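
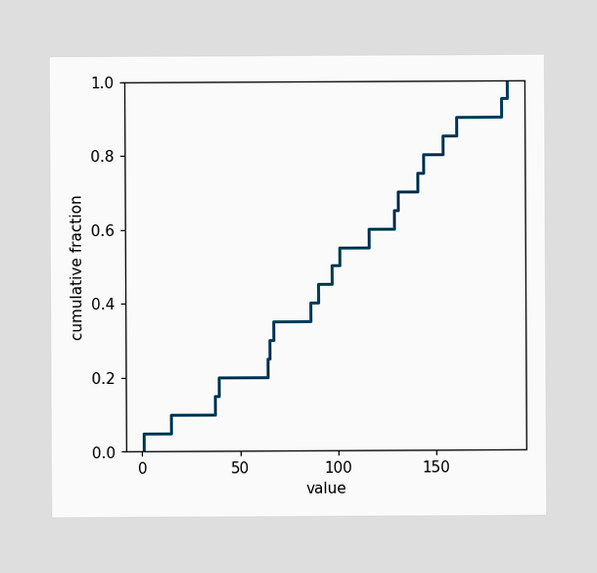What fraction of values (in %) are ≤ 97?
At x=97 the ECDF step is at 50%.

50%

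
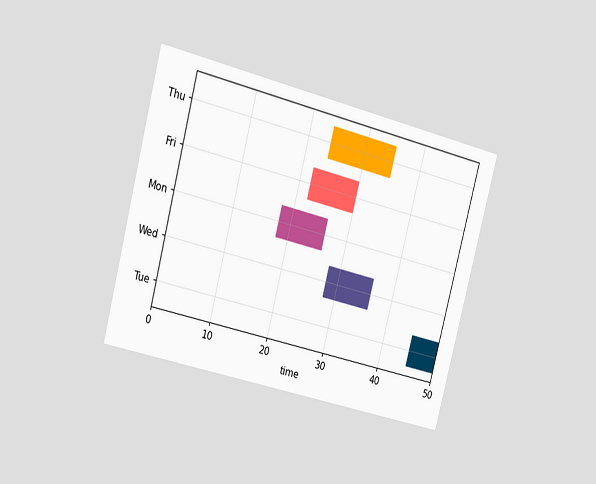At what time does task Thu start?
24

The chart is tilted about 15° clockwise and viewed slightly from the left. The Thu bar begins at t=24.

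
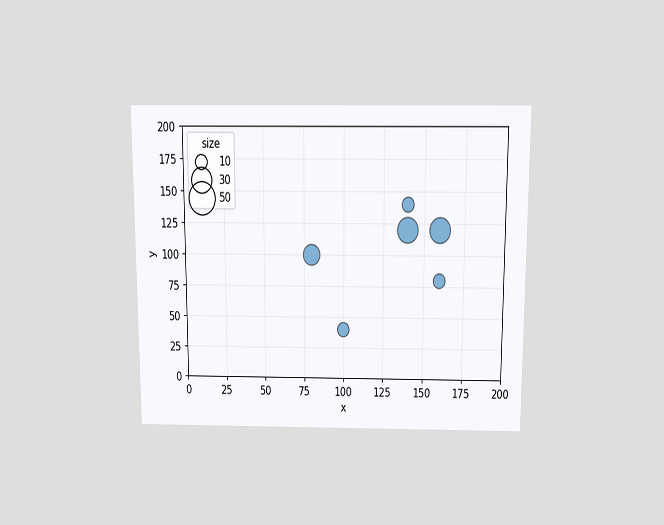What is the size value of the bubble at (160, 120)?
The chart is viewed slightly from above. Matching the bubble at (160, 120) against the size legend gives 30.

30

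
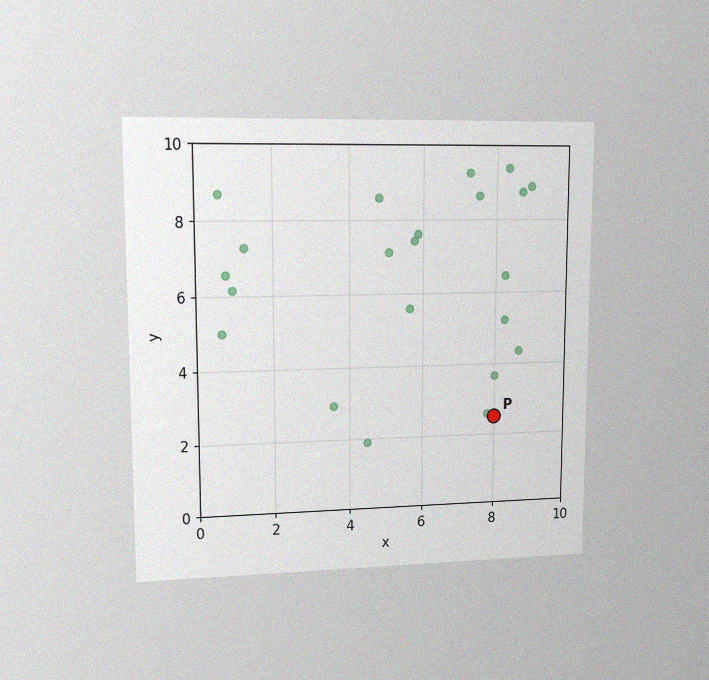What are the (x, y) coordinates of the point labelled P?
(8, 2.5)

The chart is viewed at a slight angle, with some photo noise. Following the gridlines from P to each axis, P sits at (8, 2.5).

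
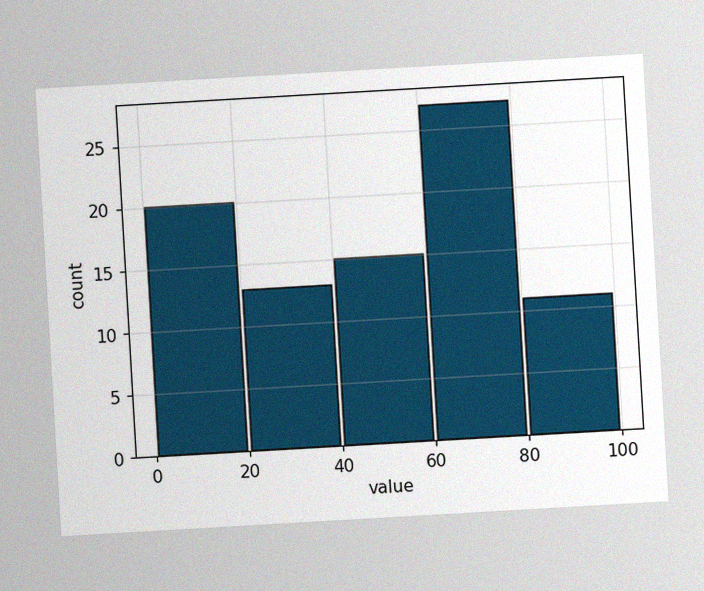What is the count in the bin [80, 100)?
The chart is tilted about 3° counter-clockwise, with some photo noise. The [80, 100) bin has height 11.

11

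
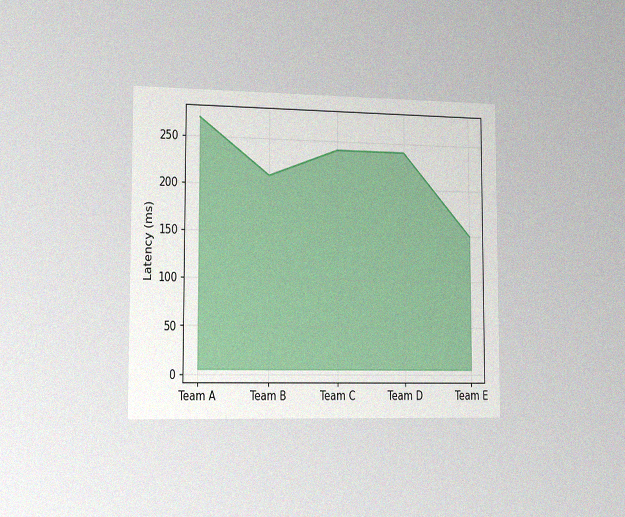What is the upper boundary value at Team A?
The chart is viewed slightly from the left, with some photo noise. At Team A the upper boundary is at 270ms.

270ms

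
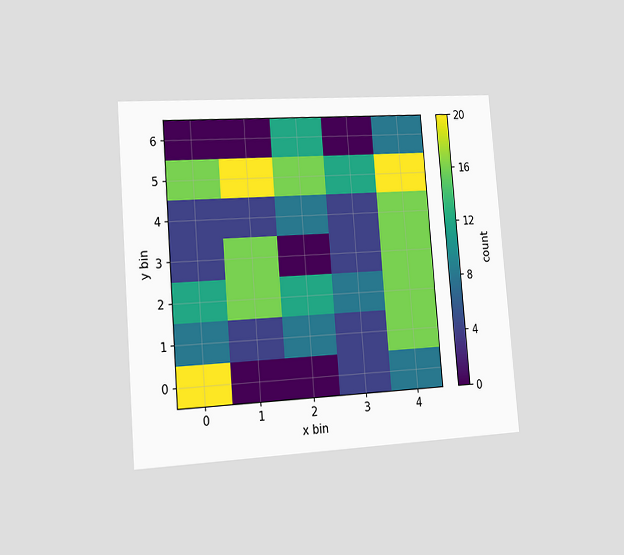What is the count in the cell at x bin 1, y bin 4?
The chart is tilted about 5° counter-clockwise and viewed slightly from the left. Matching the cell (1, 4) against the colorbar gives 4.

4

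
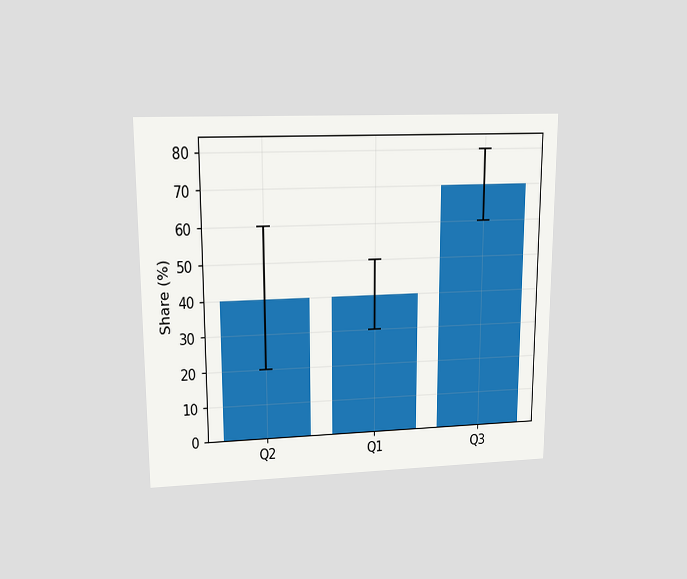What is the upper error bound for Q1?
50%

The chart is viewed at a slight angle. The Q1 bar's upper whisker reaches 50%.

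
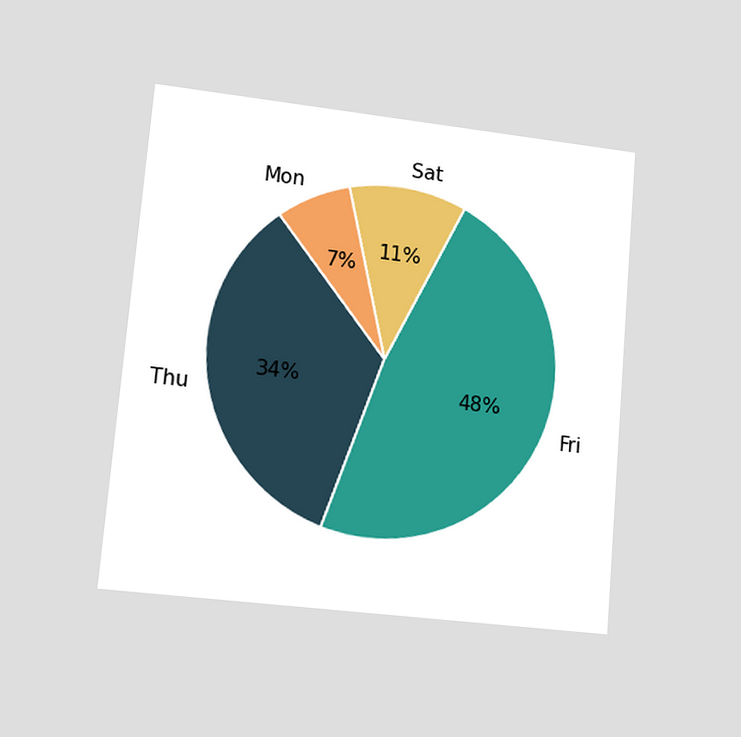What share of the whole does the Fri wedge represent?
The chart is tilted about 5° clockwise and viewed at a slight angle. The Fri slice takes up 48% of the pie.

48%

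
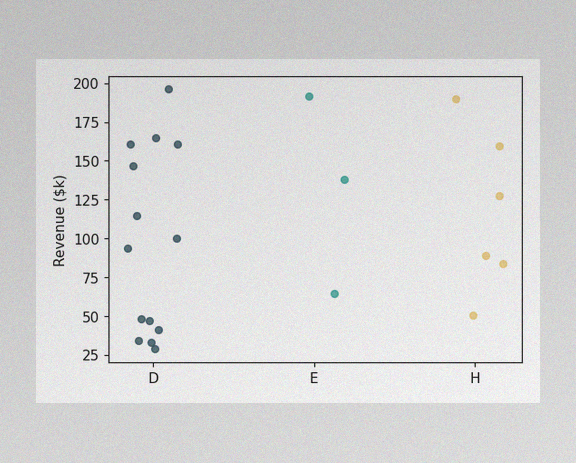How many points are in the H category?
6

The image has some photo noise and uneven lighting. Counting the markers in the H column gives 6.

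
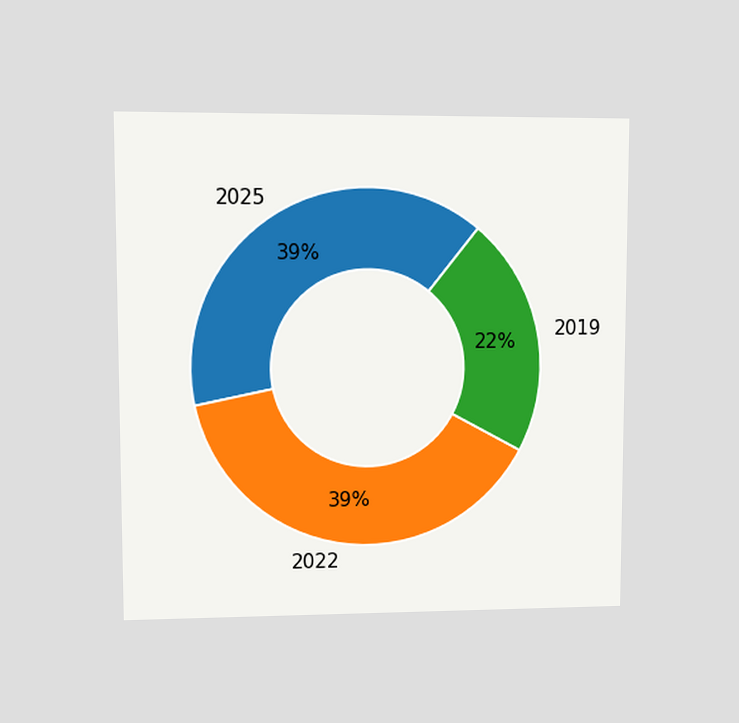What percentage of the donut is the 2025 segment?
The chart is viewed at a slight angle. The 2025 segment takes up 39% of the ring.

39%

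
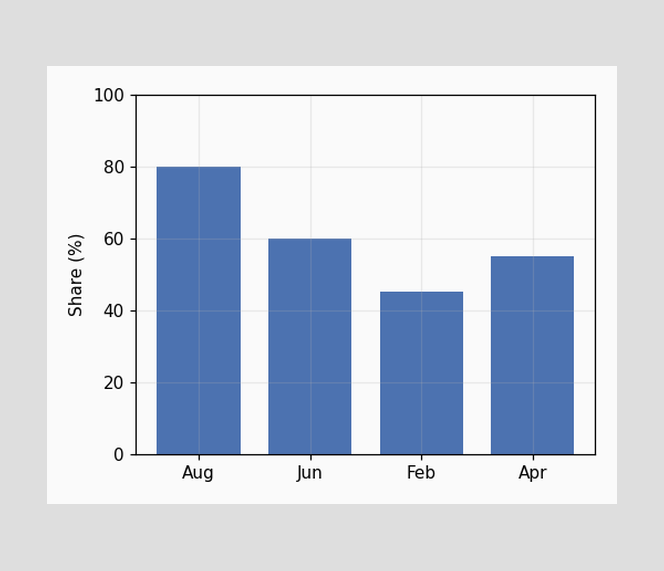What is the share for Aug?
80%

Reading along the chart's y-axis, the Aug bar reaches 80%.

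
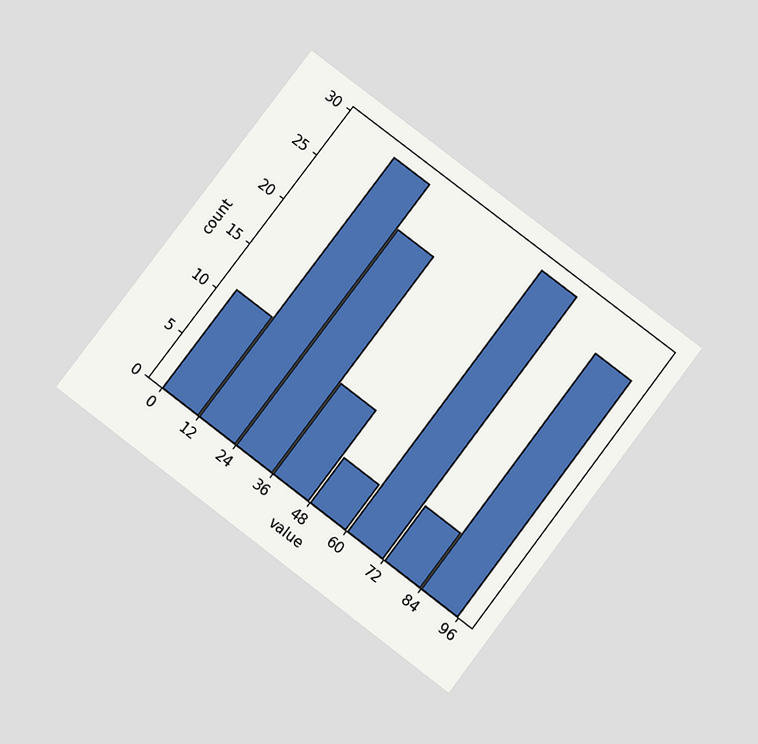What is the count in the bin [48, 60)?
5

The chart is tilted about 37° clockwise and viewed slightly from below. The [48, 60) bin has height 5.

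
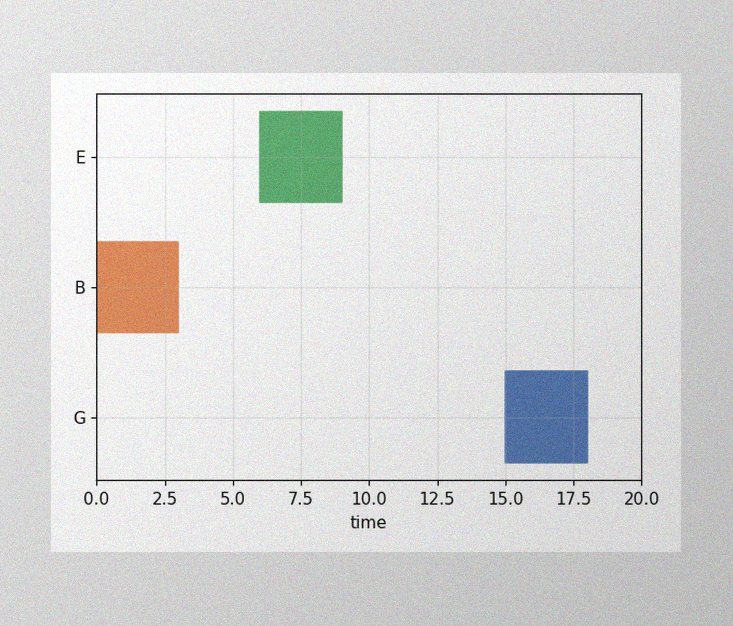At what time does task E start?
The image has some photo noise and uneven lighting. The E bar begins at t=6.

6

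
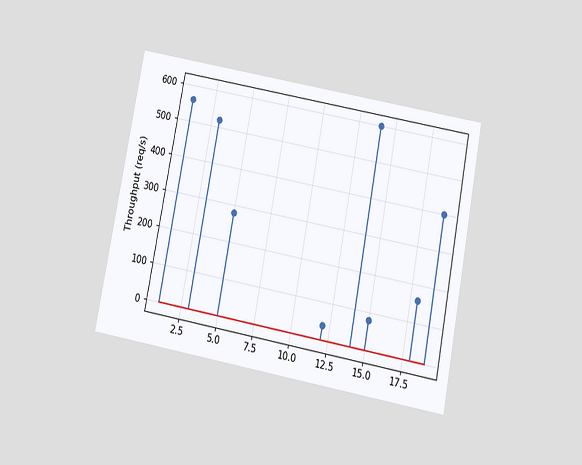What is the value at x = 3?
520req/s

The chart is tilted about 11° clockwise and viewed slightly from below. The stem at x=3 reaches 520req/s.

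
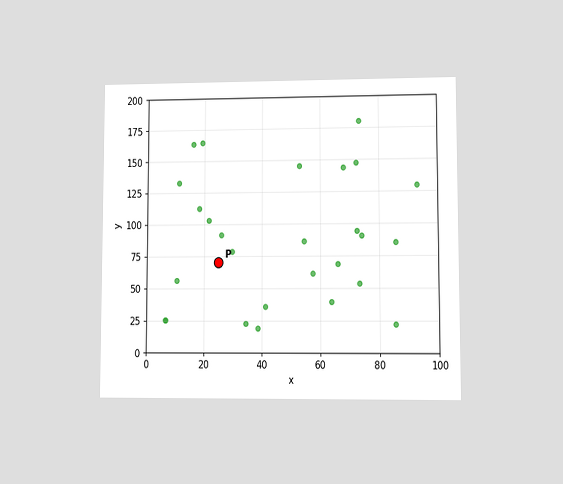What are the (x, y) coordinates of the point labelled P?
(25, 70)

The chart is viewed at a slight angle. Following the gridlines from P to each axis, P sits at (25, 70).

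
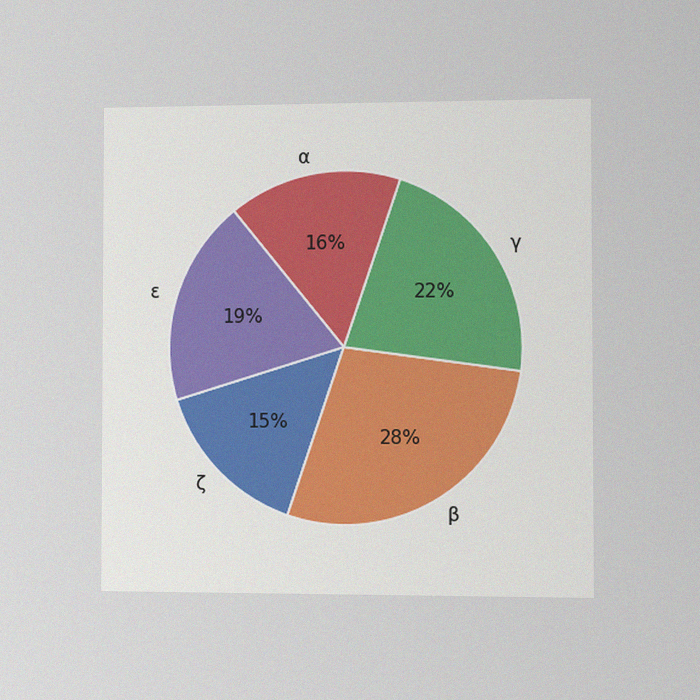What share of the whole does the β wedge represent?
The chart is viewed slightly from the right, with some photo noise. The β slice takes up 28% of the pie.

28%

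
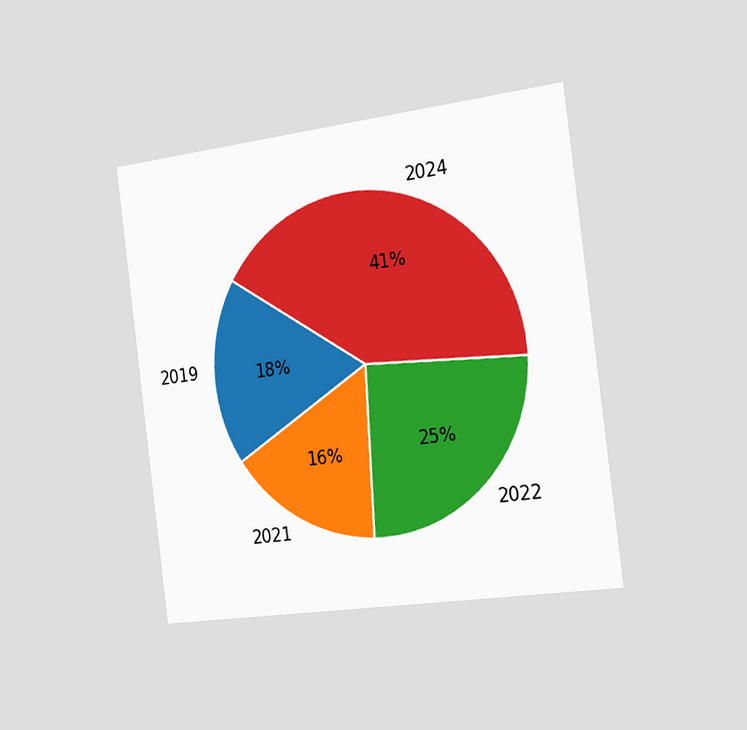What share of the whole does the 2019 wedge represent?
The chart is tilted about 7° counter-clockwise and viewed slightly from the right. The 2019 slice takes up 18% of the pie.

18%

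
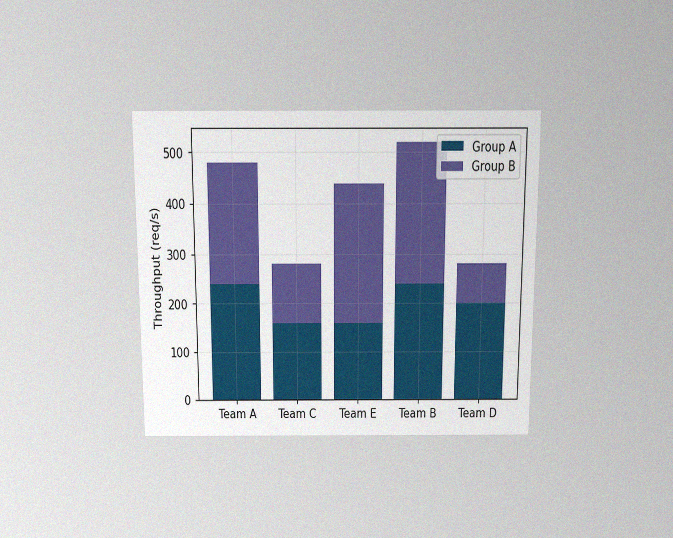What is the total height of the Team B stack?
The chart is viewed slightly from above, with some photo noise. The Team B stack's top reaches 520req/s on the y-axis.

520req/s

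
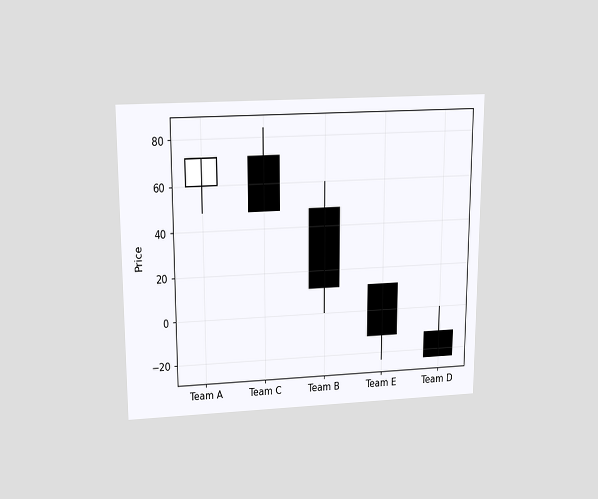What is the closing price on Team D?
-24

The chart is viewed slightly from above. The Team D candle closes at -24.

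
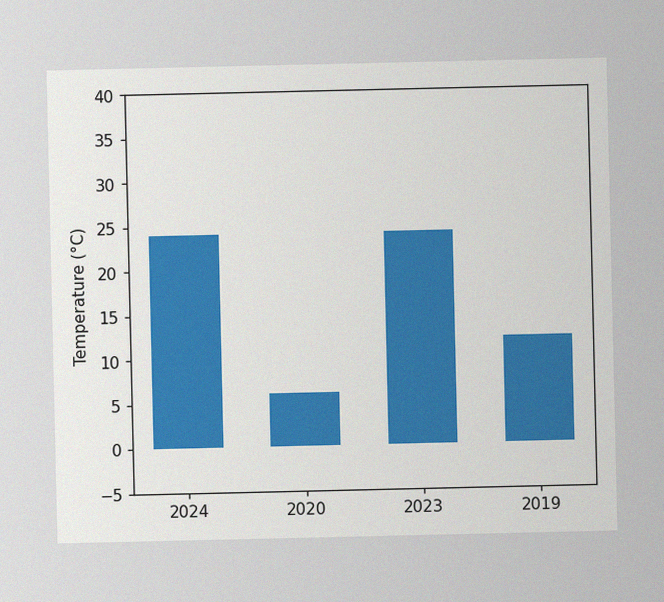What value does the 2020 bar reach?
The image has some photo noise and uneven lighting. Reading along the chart's y-axis, the 2020 bar reaches 6°C.

6°C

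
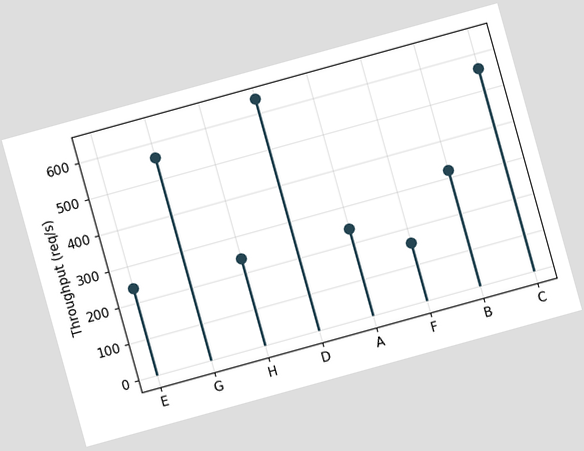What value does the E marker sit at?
240req/s

The chart is tilted about 15° counter-clockwise. The E marker sits at 240req/s.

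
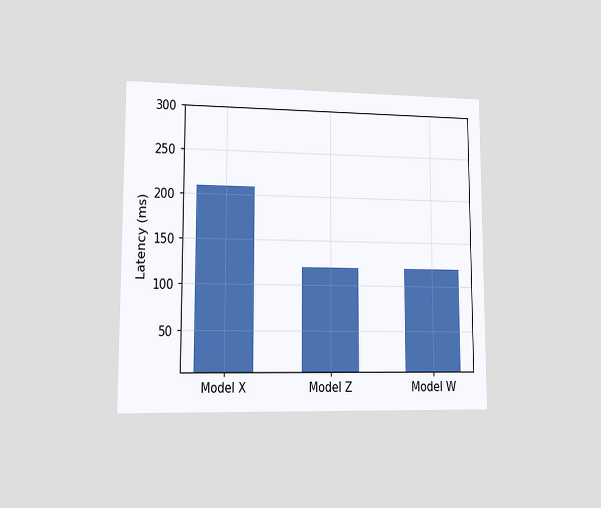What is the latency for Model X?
The chart is viewed at a slight angle. Reading along the chart's y-axis, the Model X bar reaches 210ms.

210ms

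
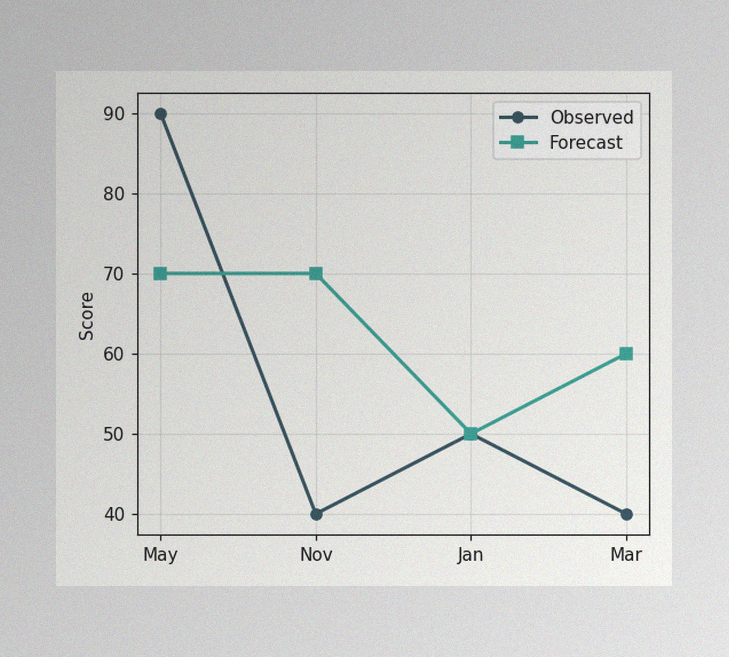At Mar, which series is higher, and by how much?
Forecast, by 20

The image has some photo noise and uneven lighting. At Mar, Forecast sits above the other line by 20.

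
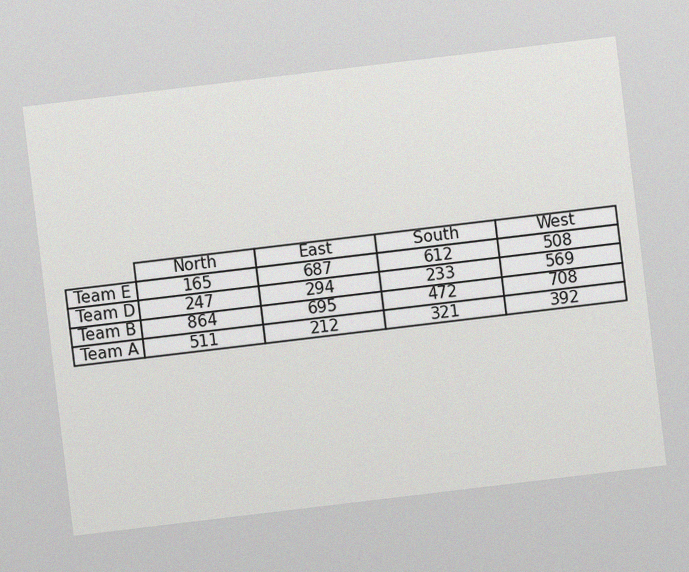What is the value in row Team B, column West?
708

The chart is tilted about 7° counter-clockwise, with some photo noise. The (Team B, West) cell reads 708.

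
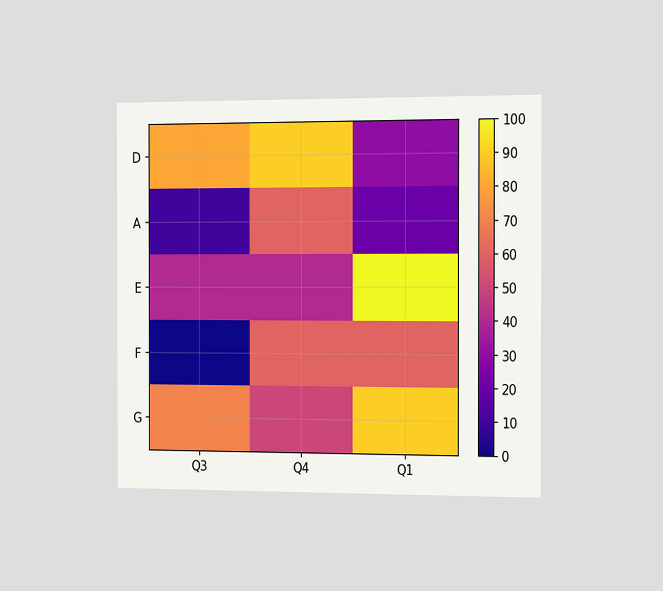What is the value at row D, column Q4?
The chart is viewed slightly from the right. Matching cell (D, Q4) against the colorbar gives 90.

90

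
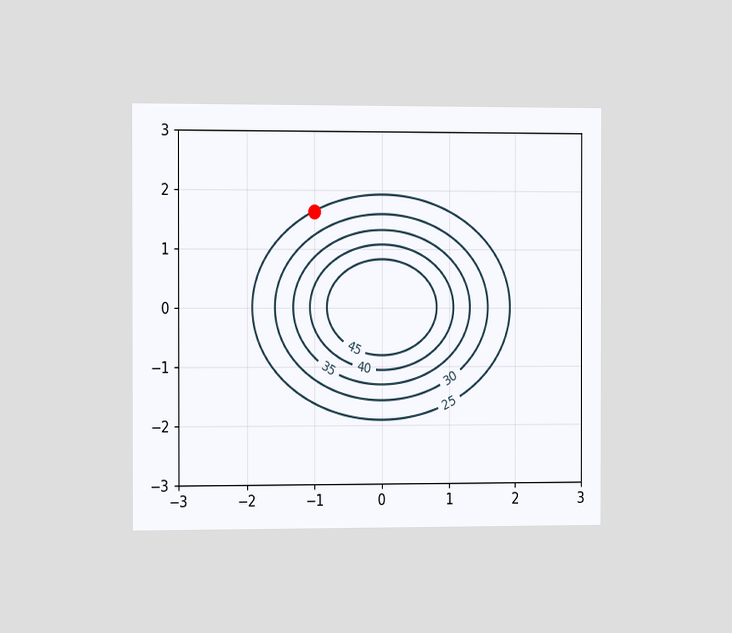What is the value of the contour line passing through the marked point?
25

The chart is viewed slightly from the left. The marked point sits on the contour labelled 25.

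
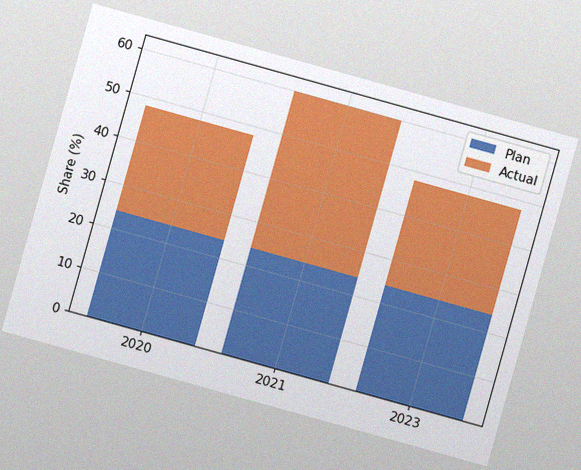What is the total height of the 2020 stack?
48%

The chart is tilted about 16° clockwise, with some photo noise. The 2020 stack's top reaches 48% on the y-axis.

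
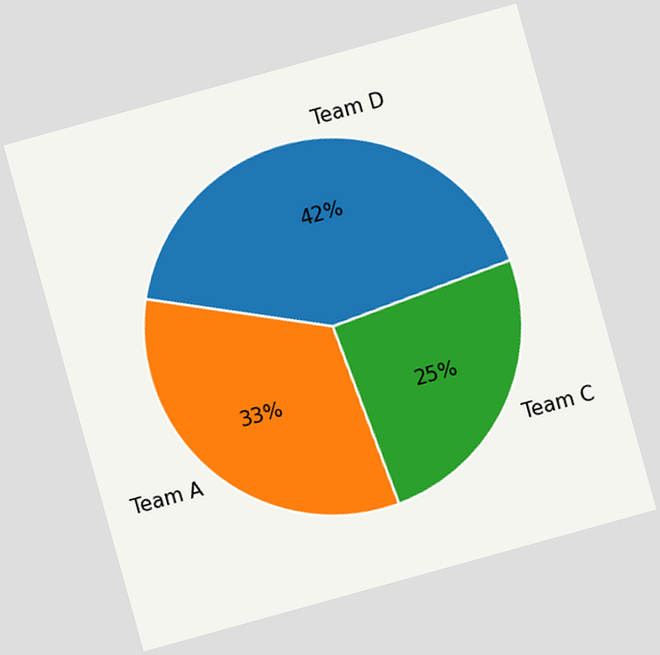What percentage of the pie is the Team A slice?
33%

The chart is tilted about 15° counter-clockwise. The Team A slice takes up 33% of the pie.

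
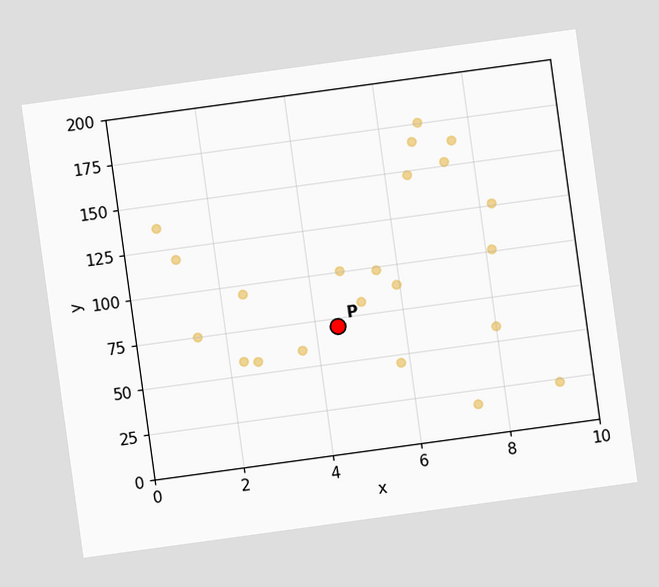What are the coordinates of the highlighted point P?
The chart is tilted about 8° counter-clockwise. Following the gridlines from P to each axis, P sits at (4.5, 70).

(4.5, 70)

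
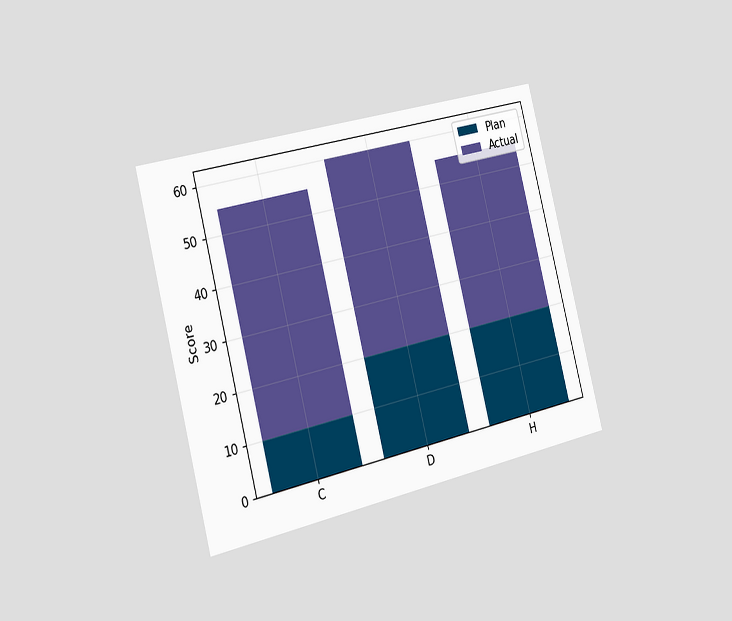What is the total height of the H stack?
55

The chart is tilted about 14° counter-clockwise and viewed slightly from the left. The H stack's top reaches 55 on the y-axis.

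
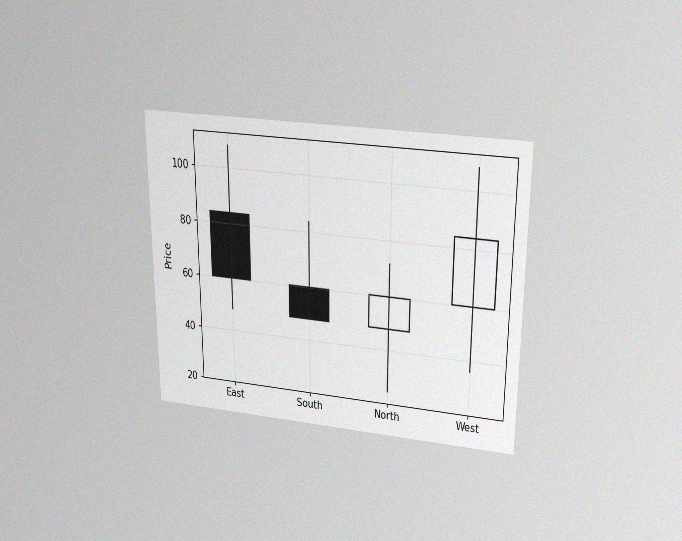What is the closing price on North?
The chart is viewed slightly from above, with some photo noise. The North candle closes at 60.

60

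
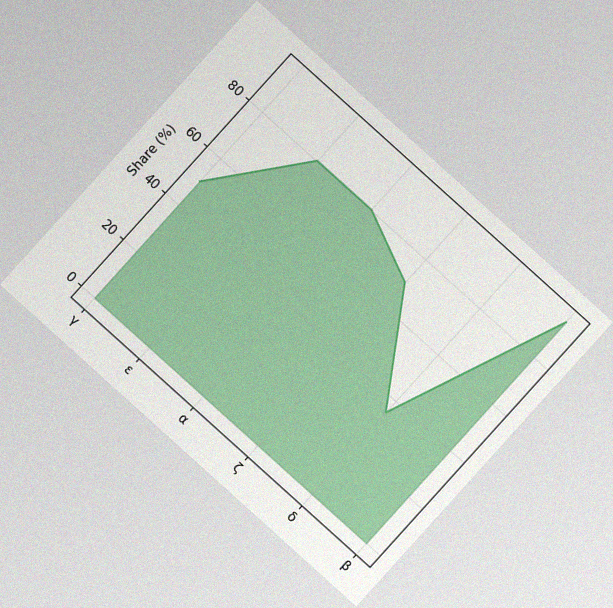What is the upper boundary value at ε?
80%

The chart is tilted about 42° clockwise, with some photo noise. At ε the upper boundary is at 80%.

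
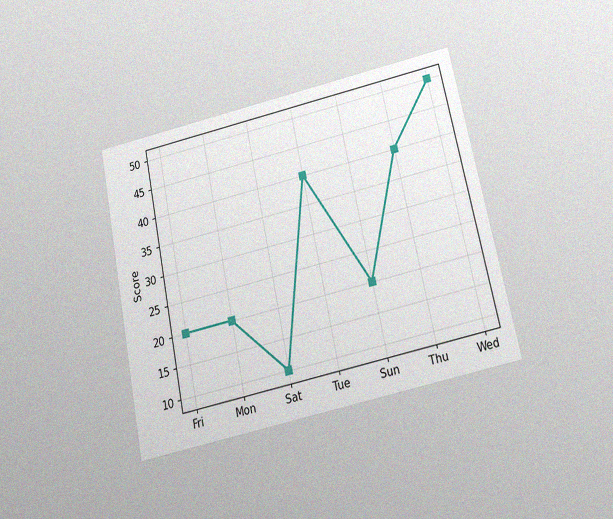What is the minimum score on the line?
10

The chart is tilted about 12° counter-clockwise and viewed slightly from below, with some photo noise. The lowest point is at Sat, and reading across to the y-axis gives 10.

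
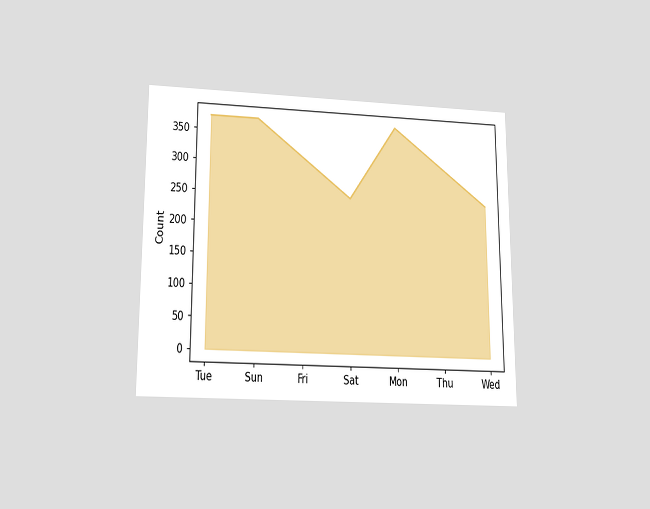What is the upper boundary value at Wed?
The chart is viewed slightly from below. At Wed the upper boundary is at 248.

248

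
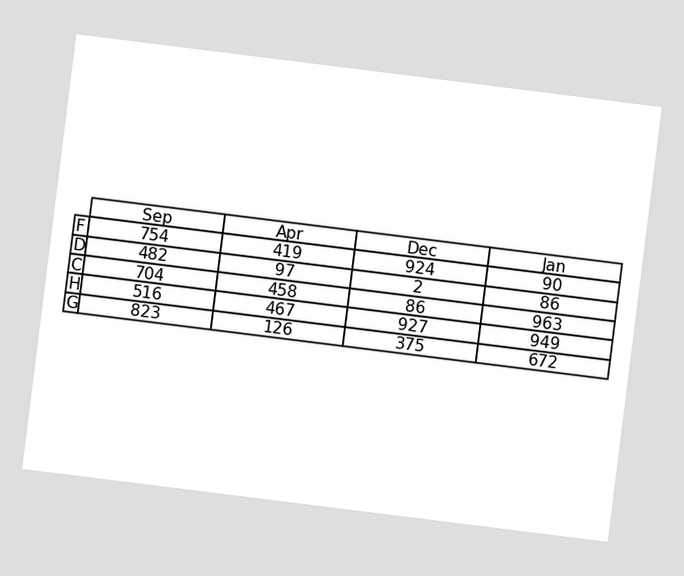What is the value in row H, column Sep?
The chart is tilted about 7° clockwise. The (H, Sep) cell reads 516.

516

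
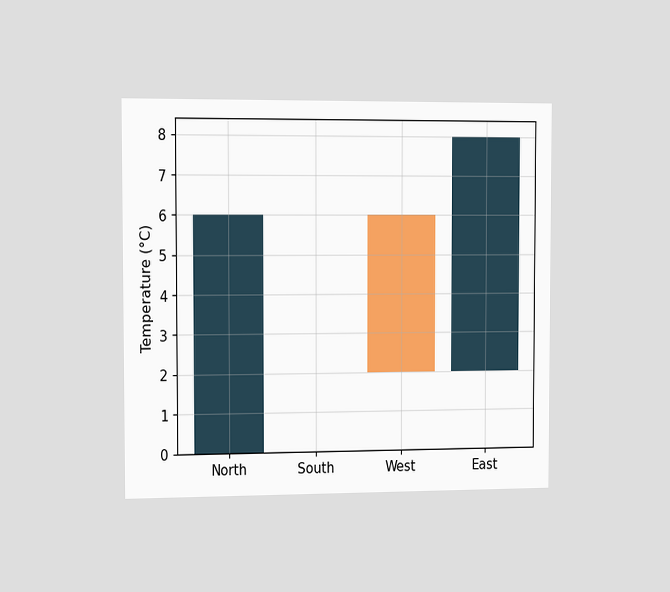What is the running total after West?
The chart is viewed slightly from the left. After West the running total reaches 2°C.

2°C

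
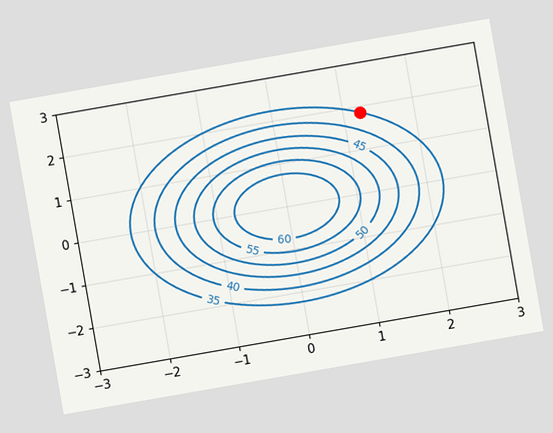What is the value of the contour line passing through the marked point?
The chart is tilted about 10° counter-clockwise. The marked point sits on the contour labelled 35.

35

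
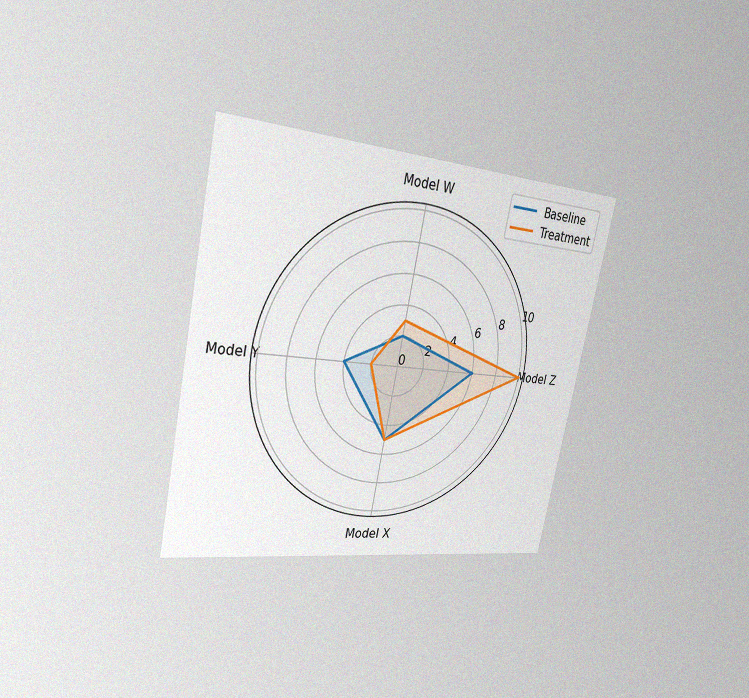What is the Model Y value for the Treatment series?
The chart is tilted about 12° clockwise and viewed slightly from the left, with some photo noise. On the Model Y axis, Treatment reaches 2.

2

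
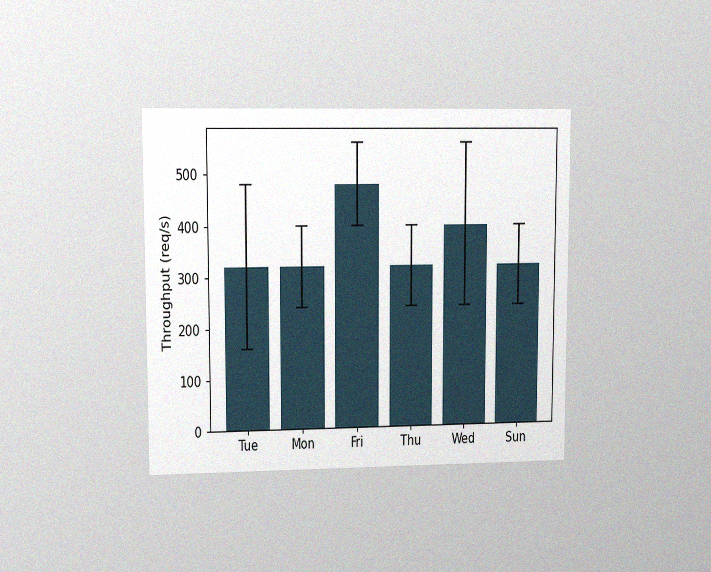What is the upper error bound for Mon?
400req/s

The chart is viewed at a slight angle, with some photo noise. The Mon bar's upper whisker reaches 400req/s.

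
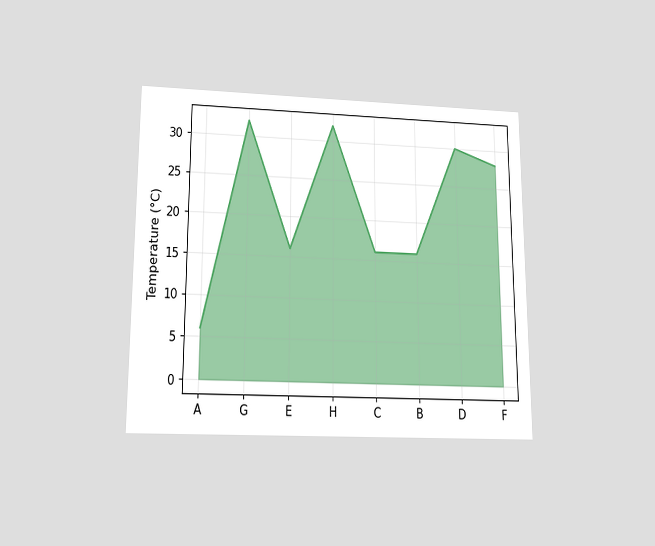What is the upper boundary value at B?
16°C

The chart is viewed slightly from below. At B the upper boundary is at 16°C.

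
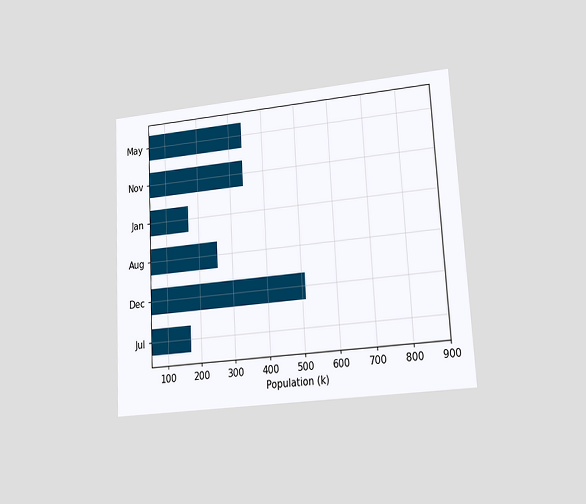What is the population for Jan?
The chart is tilted about 3° counter-clockwise and viewed at a slight angle. Reading along the chart's x-axis, the Jan bar reaches 170k.

170k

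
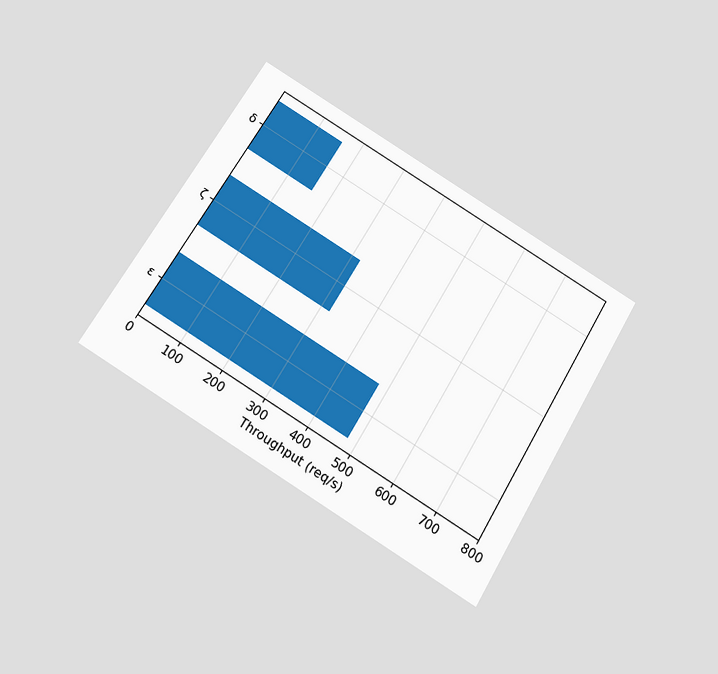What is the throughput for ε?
The chart is tilted about 31° clockwise and viewed slightly from below. Reading along the chart's x-axis, the ε bar reaches 480req/s.

480req/s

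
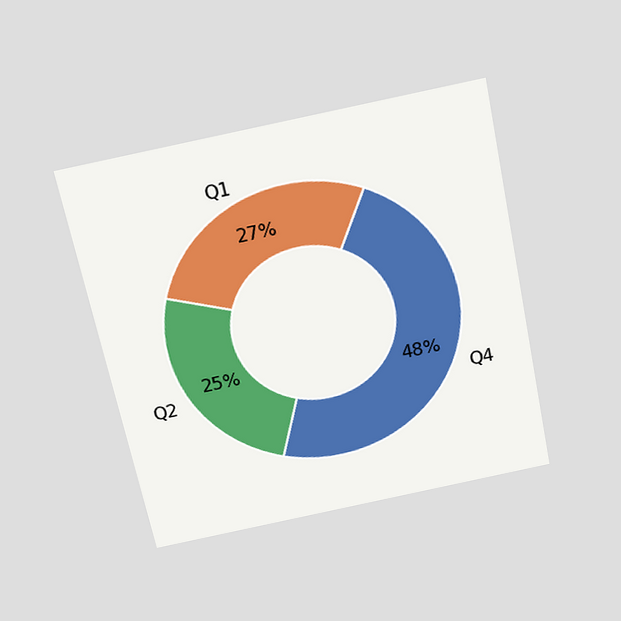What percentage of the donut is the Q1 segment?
The chart is tilted about 11° counter-clockwise and viewed slightly from above. The Q1 segment takes up 27% of the ring.

27%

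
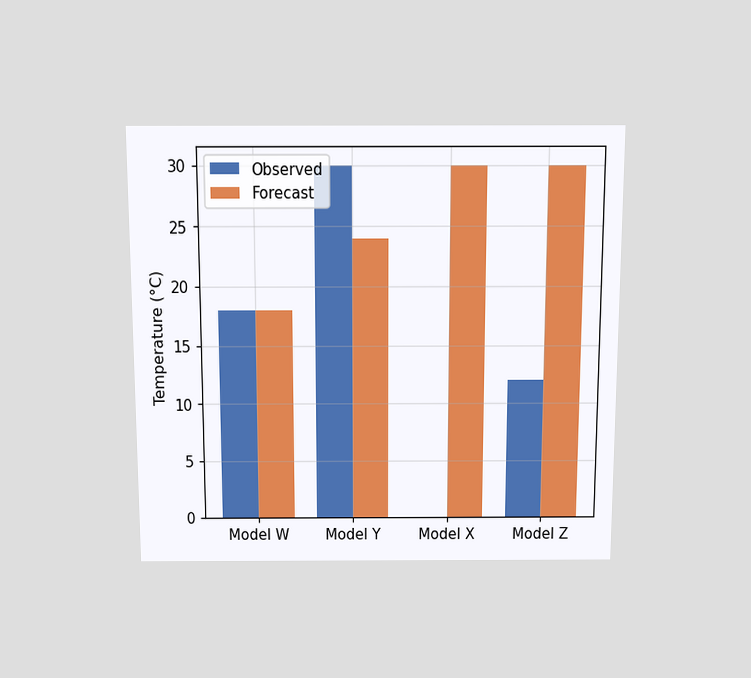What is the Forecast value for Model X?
30°C

The chart is viewed slightly from above. The Forecast bar at Model X reaches 30°C on the y-axis.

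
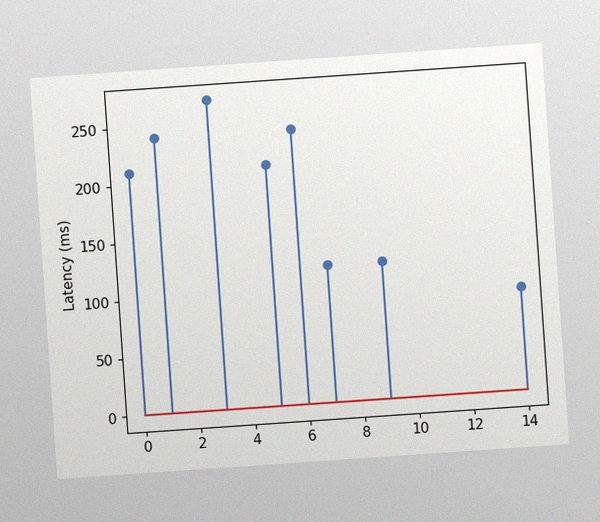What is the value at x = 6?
The chart is tilted about 4° counter-clockwise, with some photo noise. The stem at x=6 reaches 240ms.

240ms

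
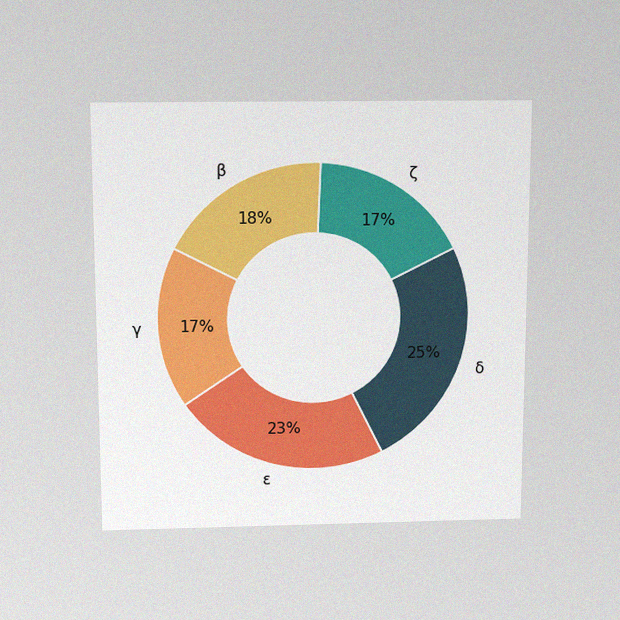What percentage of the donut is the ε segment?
23%

The chart is viewed slightly from above, with some photo noise. The ε segment takes up 23% of the ring.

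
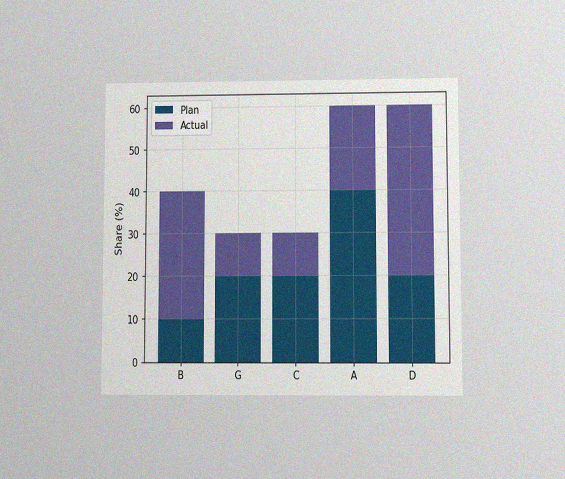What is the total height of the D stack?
60%

The chart is viewed at a slight angle, with some photo noise. The D stack's top reaches 60% on the y-axis.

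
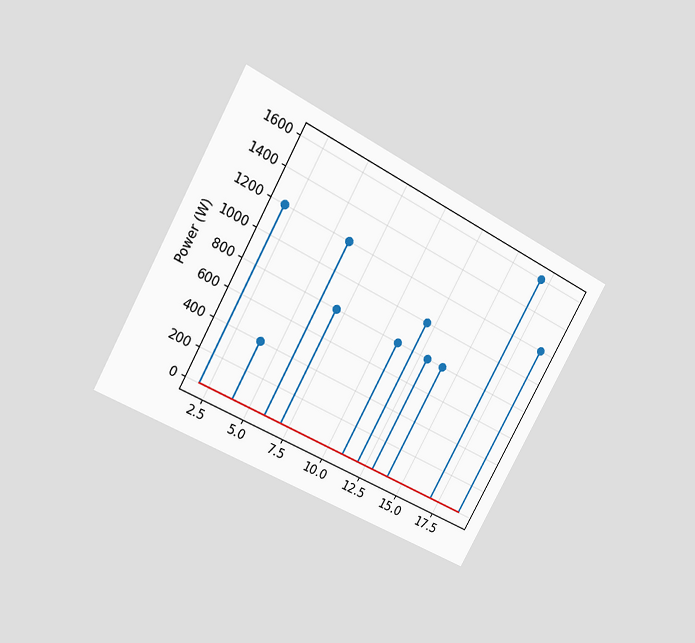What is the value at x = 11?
The chart is tilted about 29° clockwise and viewed at a slight angle. The stem at x=11 reaches 800W.

800W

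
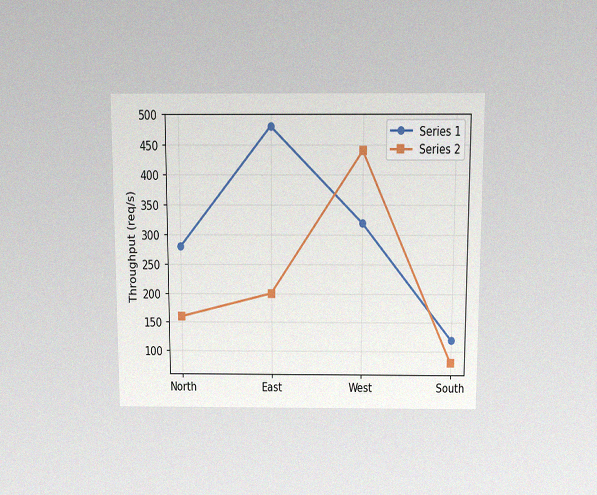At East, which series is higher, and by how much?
Series 1, by 280req/s

The chart is viewed slightly from above, with some photo noise. At East, Series 1 sits above the other line by 280req/s.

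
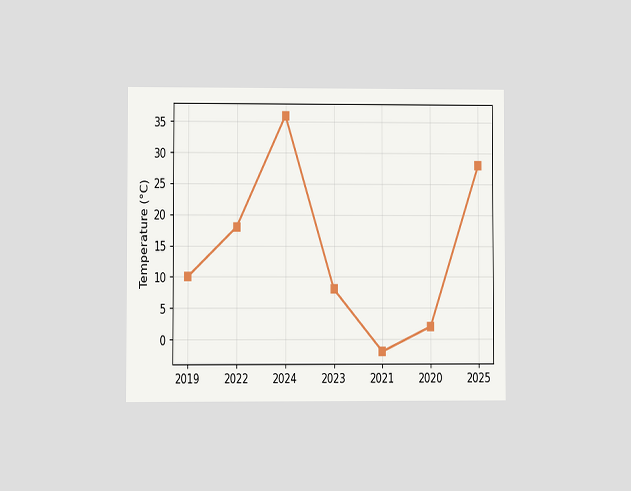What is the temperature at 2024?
The chart is viewed at a slight angle. At 2024, the line is at 36°C.

36°C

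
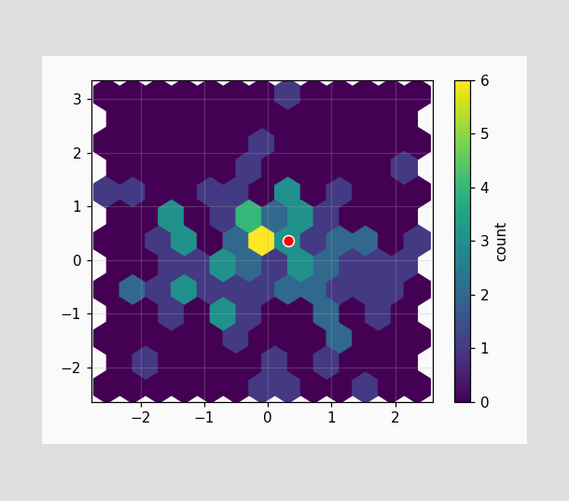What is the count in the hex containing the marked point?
3

The marked hex reads 3 on the colorbar.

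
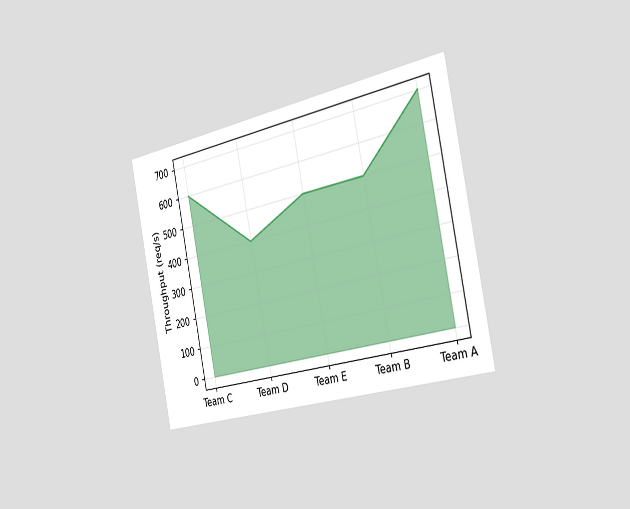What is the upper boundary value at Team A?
The chart is tilted about 12° counter-clockwise and viewed slightly from the right. At Team A the upper boundary is at 700req/s.

700req/s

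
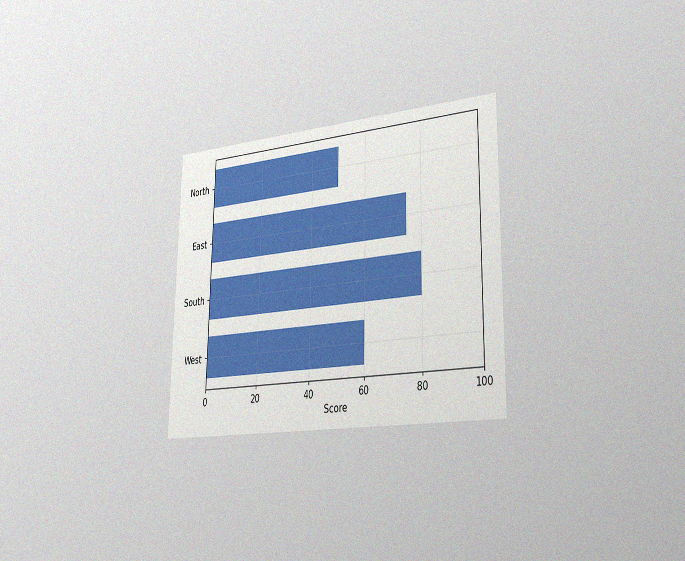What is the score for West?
The chart is viewed slightly from the right, with some photo noise. Reading along the chart's x-axis, the West bar reaches 60.

60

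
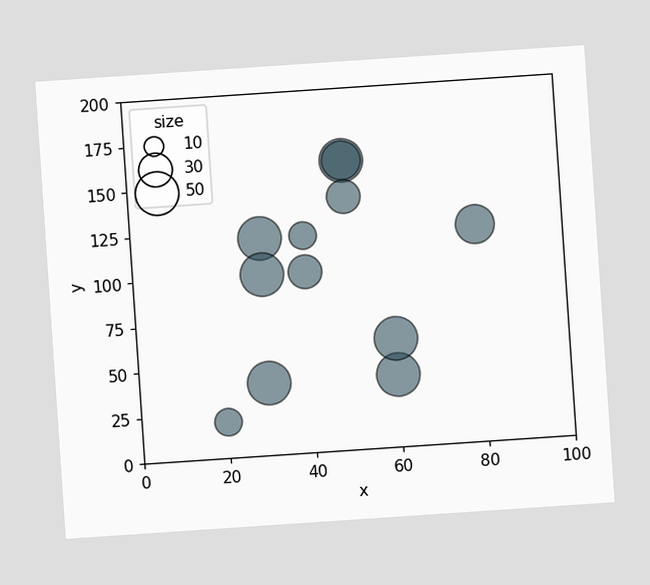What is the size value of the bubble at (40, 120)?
20

The chart is tilted about 4° counter-clockwise. Matching the bubble at (40, 120) against the size legend gives 20.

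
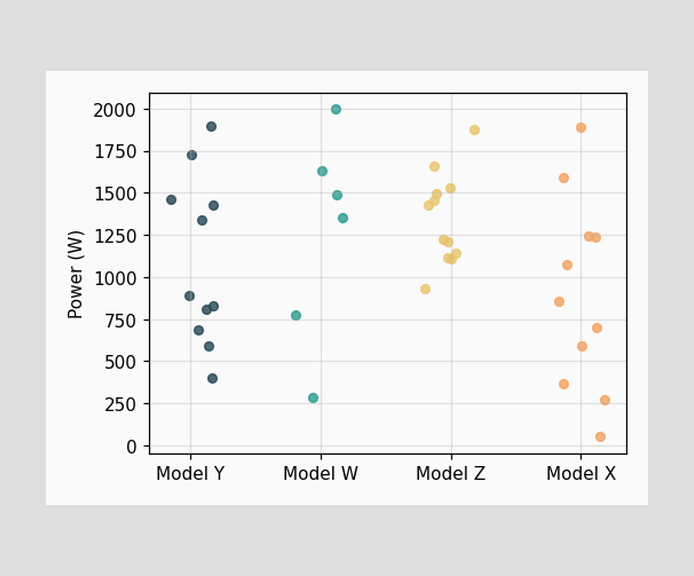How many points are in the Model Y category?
11

Counting the markers in the Model Y column gives 11.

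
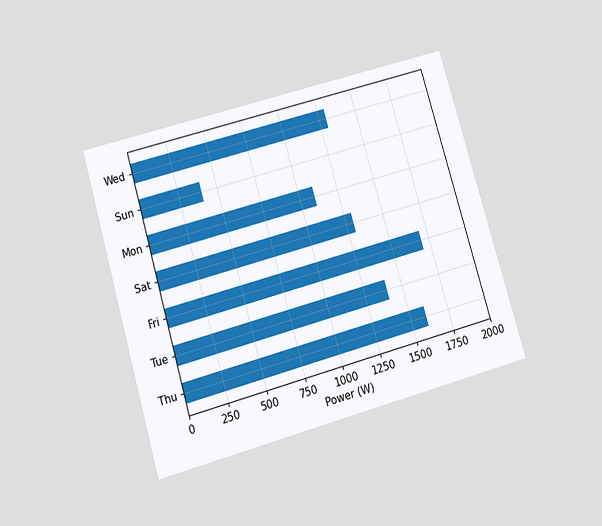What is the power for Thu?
The chart is tilted about 16° counter-clockwise and viewed slightly from below. Reading along the chart's x-axis, the Thu bar reaches 1600W.

1600W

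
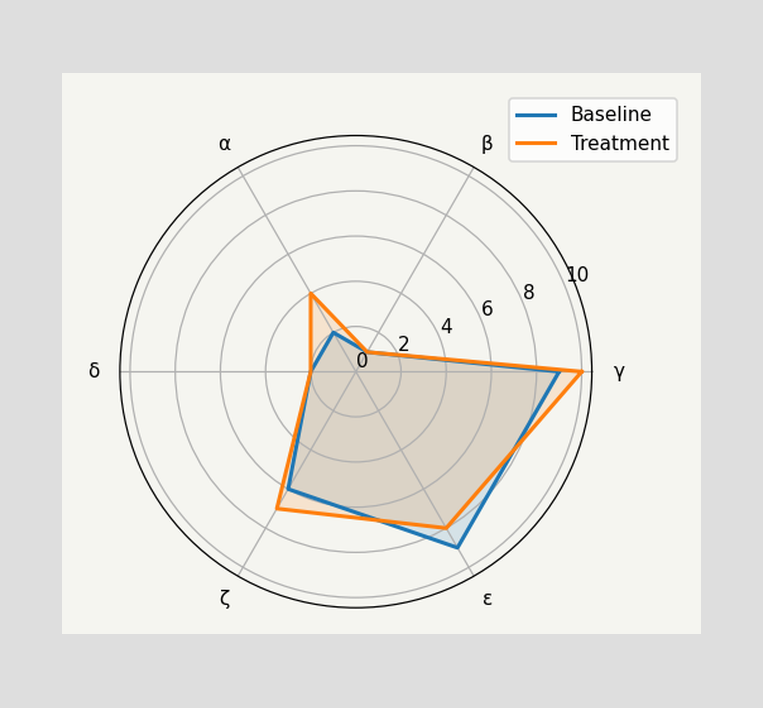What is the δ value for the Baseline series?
2

On the δ axis, Baseline reaches 2.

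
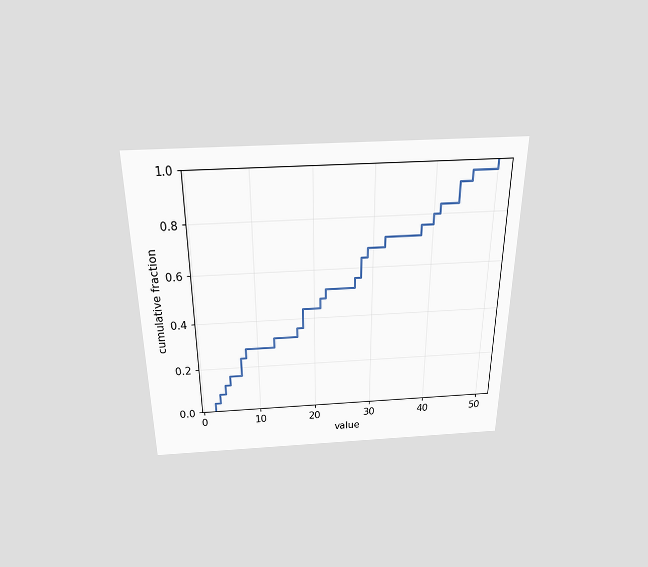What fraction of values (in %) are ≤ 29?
68%

The chart is viewed slightly from above. At x=29 the ECDF step is at 68%.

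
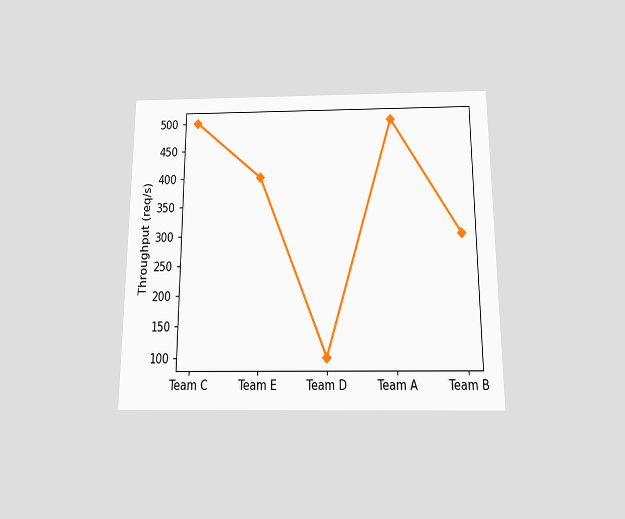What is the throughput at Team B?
The chart is viewed slightly from below. At Team B, the line is at 300req/s.

300req/s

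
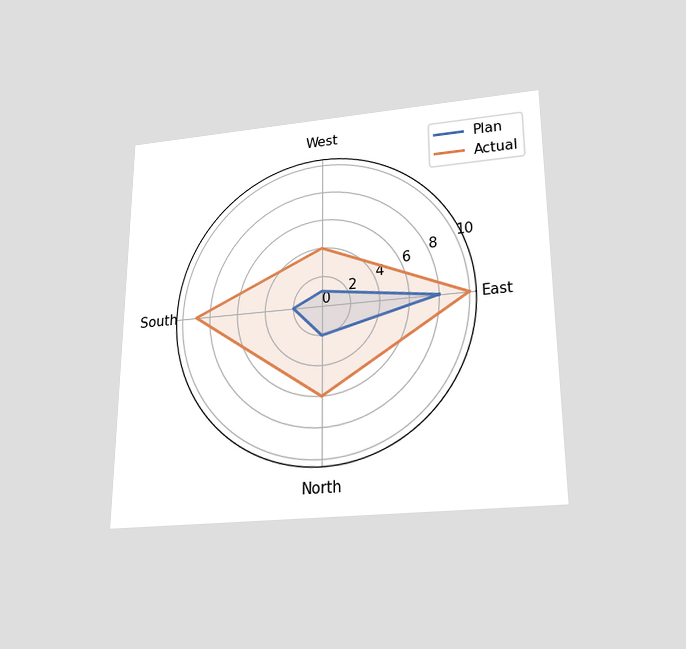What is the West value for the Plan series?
1

The chart is viewed slightly from below. On the West axis, Plan reaches 1.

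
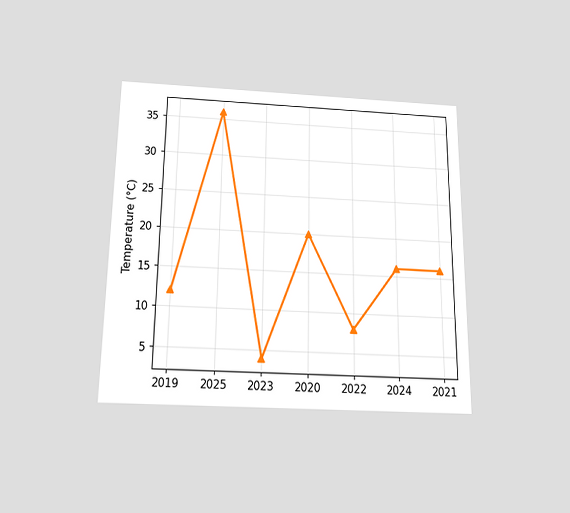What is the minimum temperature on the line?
The chart is viewed slightly from below. The lowest point is at 2023, and reading across to the y-axis gives 4°C.

4°C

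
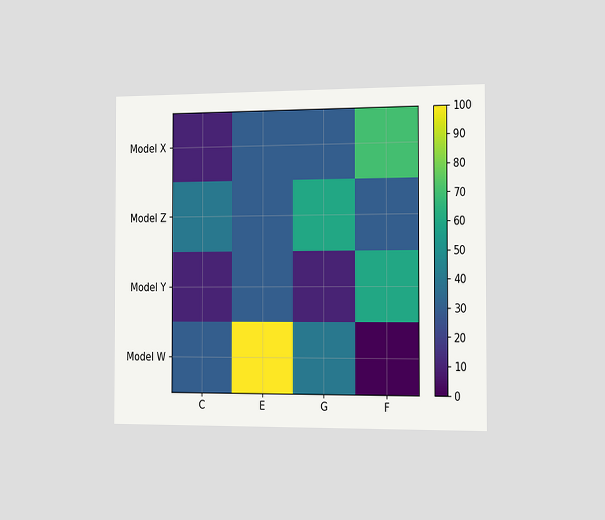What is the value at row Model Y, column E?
30

The chart is viewed slightly from the right. Matching cell (Model Y, E) against the colorbar gives 30.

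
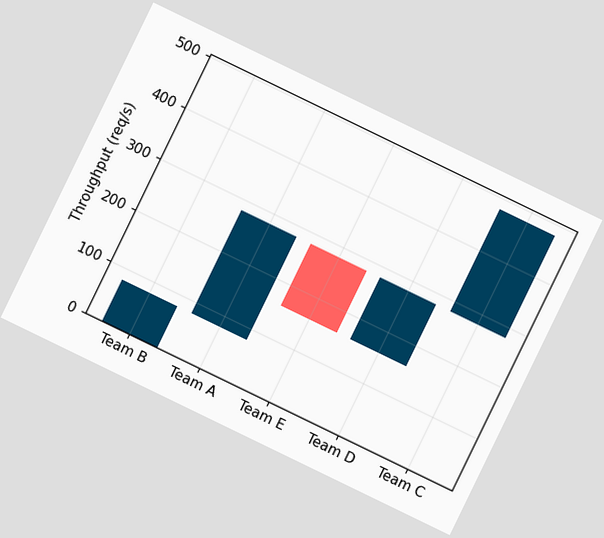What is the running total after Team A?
The chart is tilted about 26° clockwise. After Team A the running total reaches 280req/s.

280req/s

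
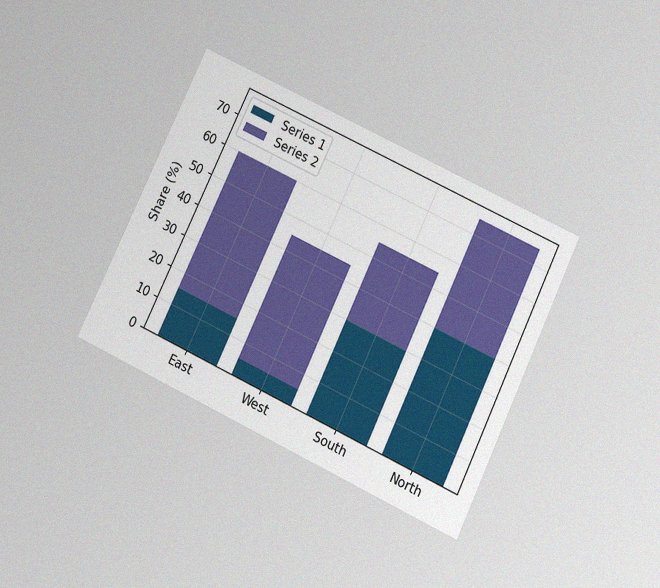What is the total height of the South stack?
55%

The chart is tilted about 25° clockwise and viewed slightly from below, with some photo noise. The South stack's top reaches 55% on the y-axis.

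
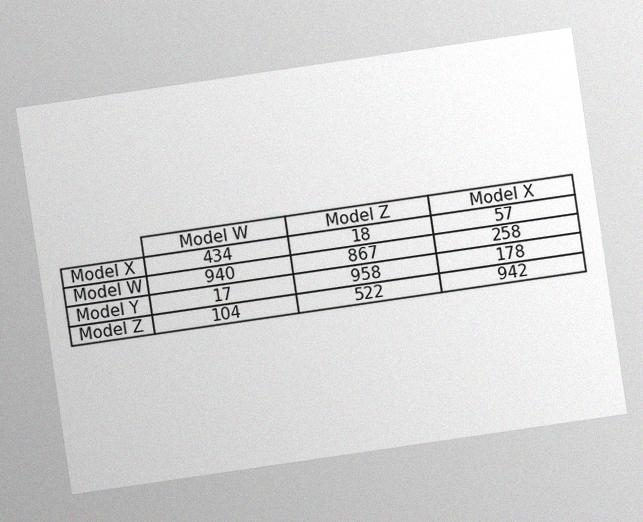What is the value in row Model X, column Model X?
The chart is tilted about 8° counter-clockwise, with some photo noise. The (Model X, Model X) cell reads 57.

57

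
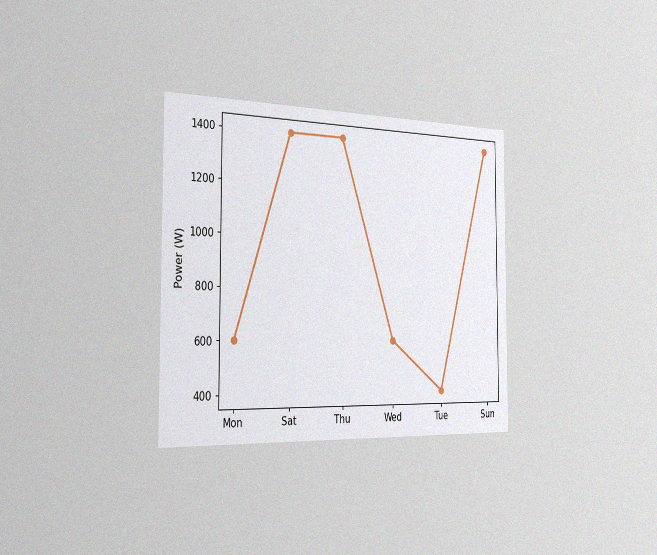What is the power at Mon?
The chart is viewed slightly from the left, with some photo noise. At Mon, the line is at 600W.

600W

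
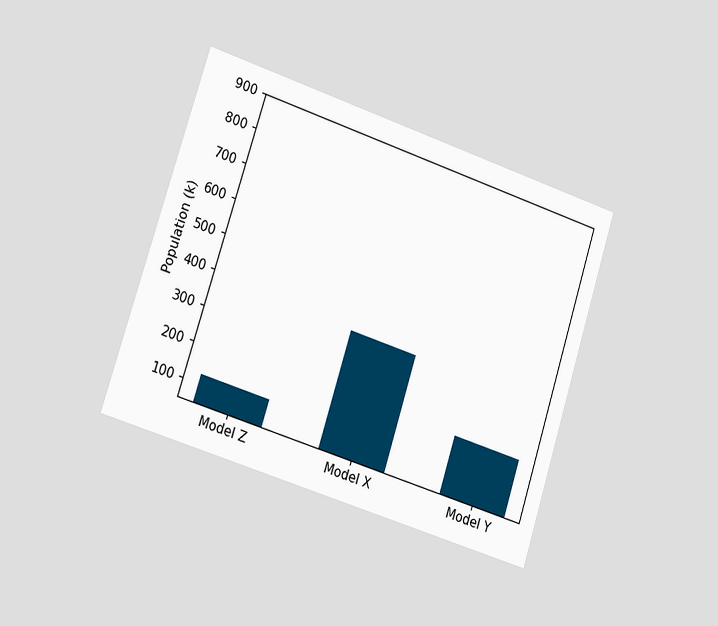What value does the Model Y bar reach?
210k

The chart is tilted about 18° clockwise and viewed slightly from the left. Reading along the chart's y-axis, the Model Y bar reaches 210k.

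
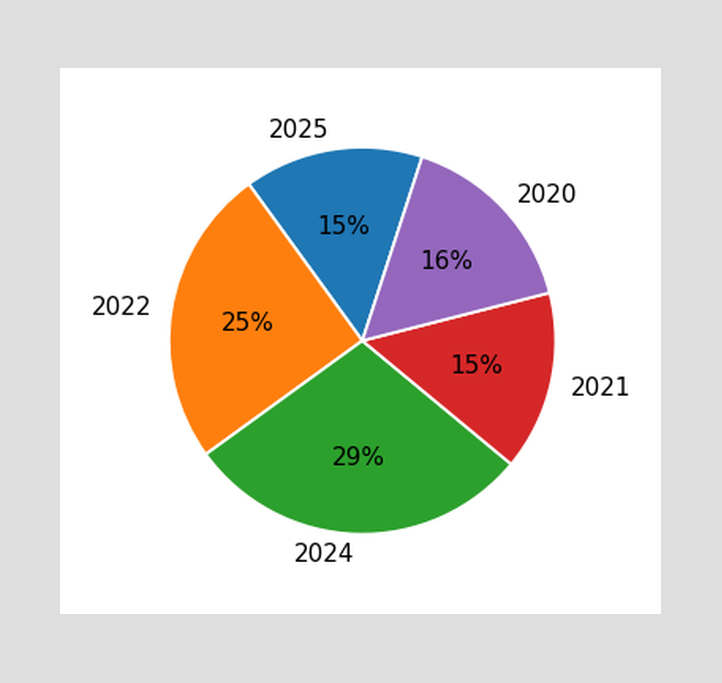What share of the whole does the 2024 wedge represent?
29%

The 2024 slice takes up 29% of the pie.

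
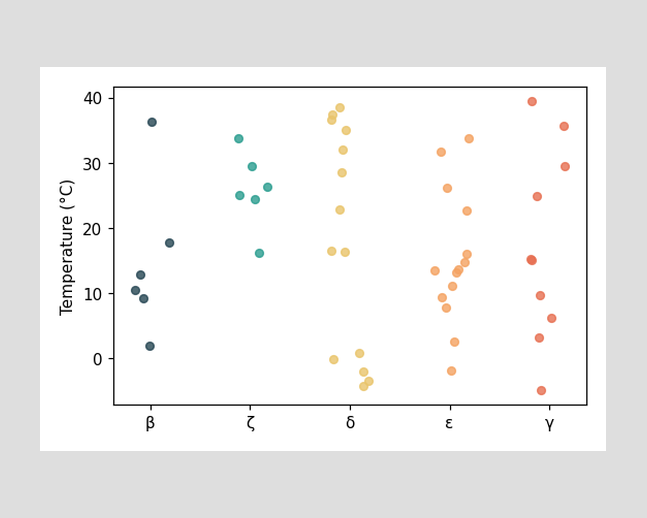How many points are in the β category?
Counting the markers in the β column gives 6.

6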